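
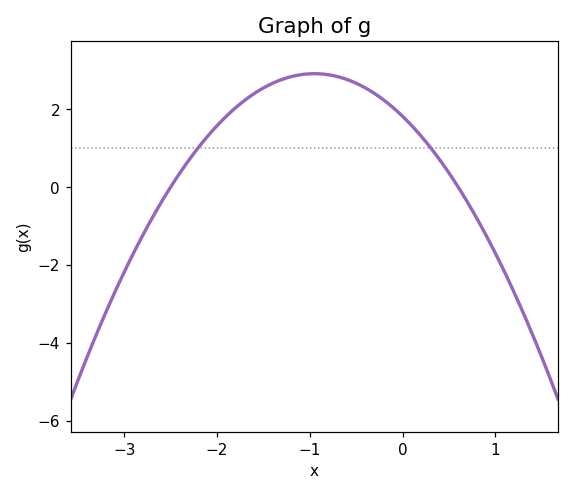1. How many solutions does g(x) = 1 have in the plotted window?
2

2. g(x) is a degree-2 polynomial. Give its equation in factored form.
y = -1.21(x + 2.5)(x - 0.6)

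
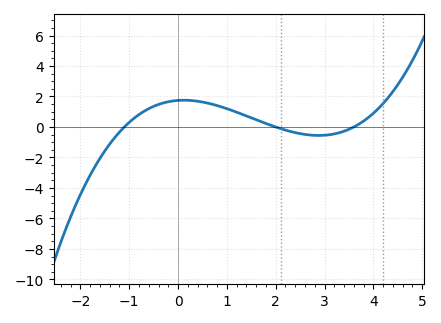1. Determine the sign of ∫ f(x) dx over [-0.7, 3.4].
positive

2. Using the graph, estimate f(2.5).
-0.4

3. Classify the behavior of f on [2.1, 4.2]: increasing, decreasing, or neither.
neither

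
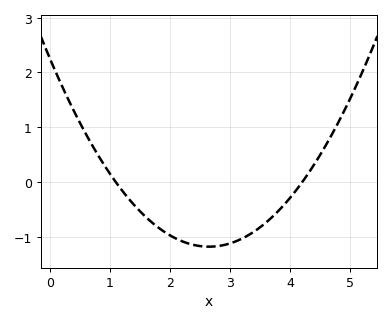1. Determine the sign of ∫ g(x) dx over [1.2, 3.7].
negative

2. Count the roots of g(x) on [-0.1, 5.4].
2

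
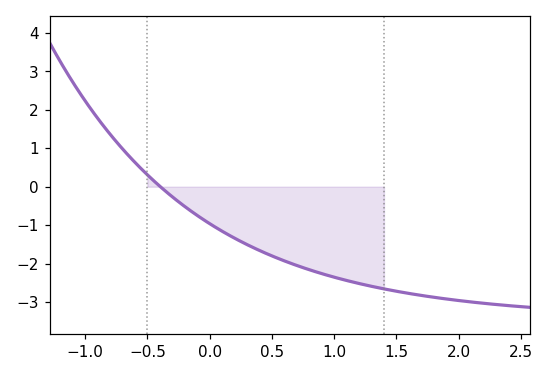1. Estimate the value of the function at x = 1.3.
-2.6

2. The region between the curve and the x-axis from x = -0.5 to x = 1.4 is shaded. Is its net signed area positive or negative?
negative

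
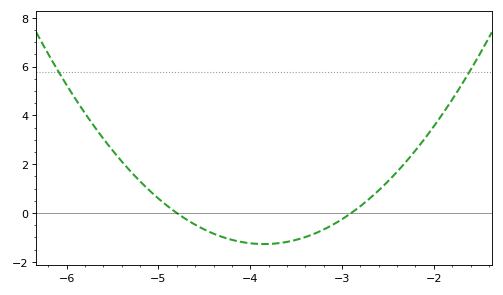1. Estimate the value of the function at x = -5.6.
3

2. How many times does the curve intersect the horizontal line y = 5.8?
2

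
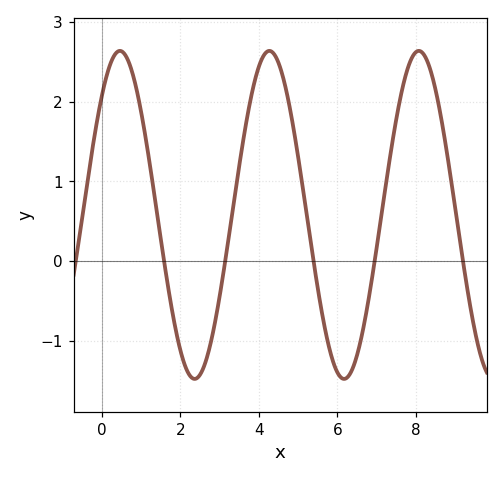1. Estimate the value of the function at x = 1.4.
0.626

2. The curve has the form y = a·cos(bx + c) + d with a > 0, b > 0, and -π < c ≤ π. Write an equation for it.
y = 2.06cos(1.65x - 0.762) + 0.58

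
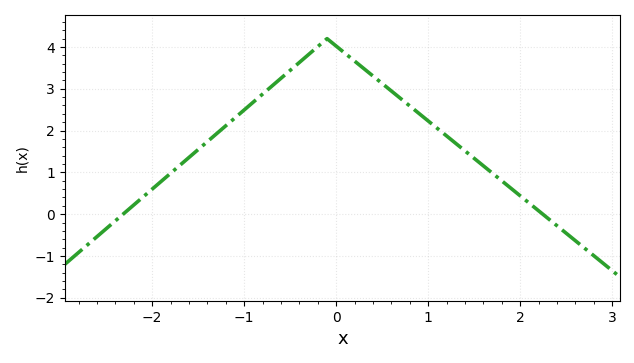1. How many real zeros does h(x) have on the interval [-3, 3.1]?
2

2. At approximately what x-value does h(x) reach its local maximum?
-0.099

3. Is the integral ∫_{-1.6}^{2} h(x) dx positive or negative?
positive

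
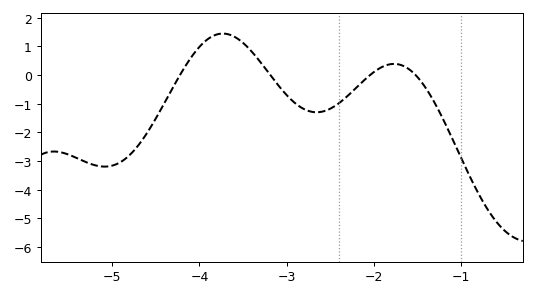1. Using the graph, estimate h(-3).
-0.7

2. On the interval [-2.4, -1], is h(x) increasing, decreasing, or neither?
neither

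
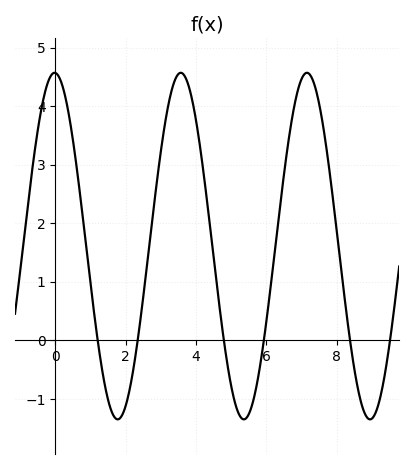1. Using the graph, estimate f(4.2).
2.94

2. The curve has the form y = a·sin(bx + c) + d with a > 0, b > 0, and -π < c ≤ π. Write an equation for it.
y = 2.96sin(1.75x + 1.61) + 1.61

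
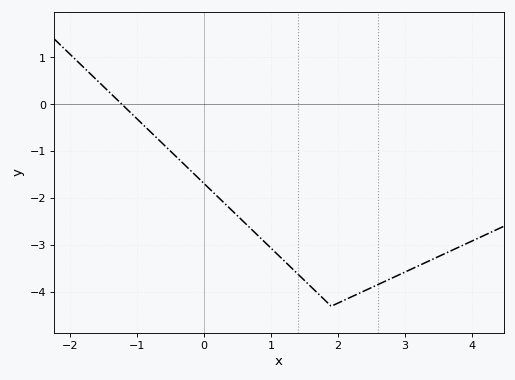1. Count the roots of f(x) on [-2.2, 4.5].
1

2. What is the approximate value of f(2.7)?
-3.77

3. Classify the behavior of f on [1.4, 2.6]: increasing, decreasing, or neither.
neither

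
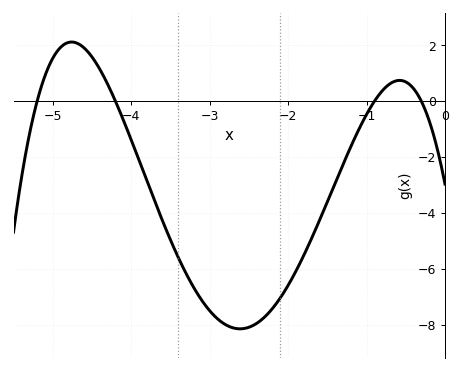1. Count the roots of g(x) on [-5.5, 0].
4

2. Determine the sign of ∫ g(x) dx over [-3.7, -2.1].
negative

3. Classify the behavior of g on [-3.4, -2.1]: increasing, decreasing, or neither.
neither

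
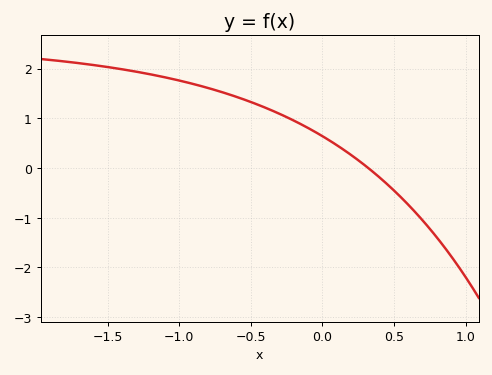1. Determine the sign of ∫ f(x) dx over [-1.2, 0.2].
positive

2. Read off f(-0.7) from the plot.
1.5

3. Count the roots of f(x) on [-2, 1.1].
1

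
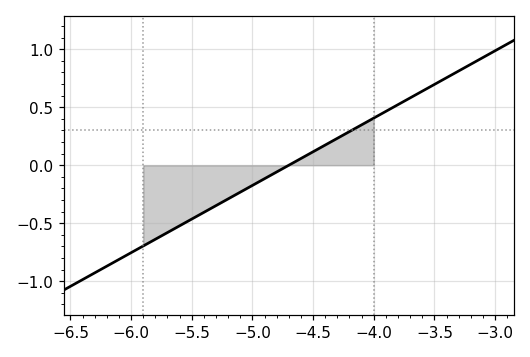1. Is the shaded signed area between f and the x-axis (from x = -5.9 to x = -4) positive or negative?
negative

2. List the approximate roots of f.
-4.7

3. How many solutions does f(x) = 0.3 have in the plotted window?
1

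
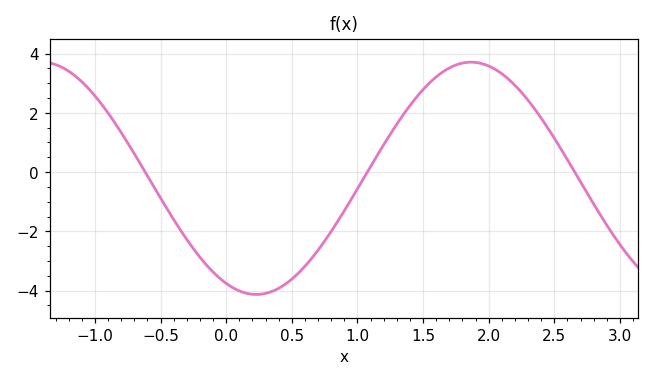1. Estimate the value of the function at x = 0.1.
-4.01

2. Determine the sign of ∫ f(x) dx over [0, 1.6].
negative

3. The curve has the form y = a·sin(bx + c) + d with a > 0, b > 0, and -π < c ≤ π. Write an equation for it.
y = 3.92sin(1.92x - 2.01) - 0.21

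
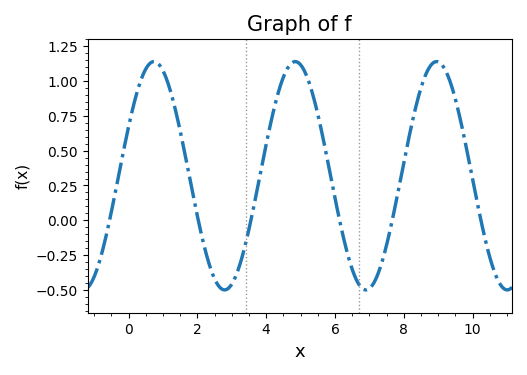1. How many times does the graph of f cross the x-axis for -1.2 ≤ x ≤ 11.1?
6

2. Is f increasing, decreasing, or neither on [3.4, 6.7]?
neither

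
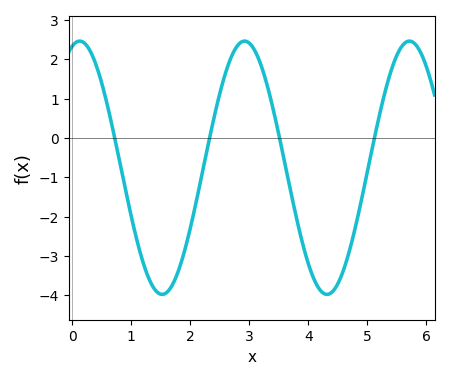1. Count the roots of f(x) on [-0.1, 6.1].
4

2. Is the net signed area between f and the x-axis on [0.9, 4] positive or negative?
negative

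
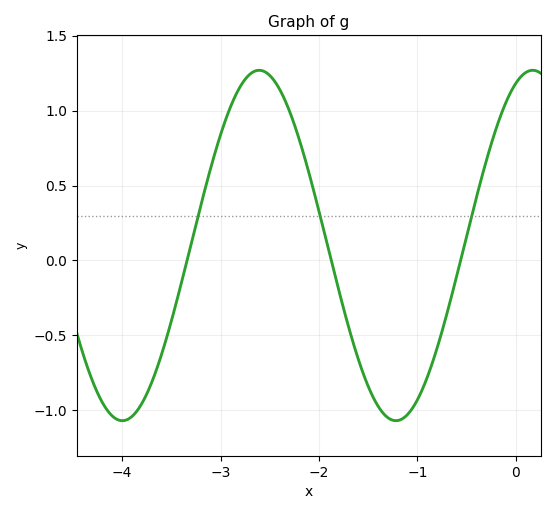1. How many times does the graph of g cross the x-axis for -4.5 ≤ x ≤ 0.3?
3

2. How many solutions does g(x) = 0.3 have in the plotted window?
3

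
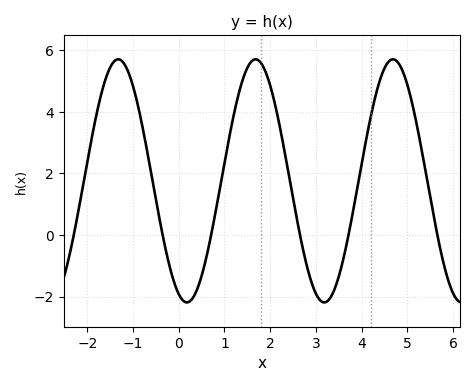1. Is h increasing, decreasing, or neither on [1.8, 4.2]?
neither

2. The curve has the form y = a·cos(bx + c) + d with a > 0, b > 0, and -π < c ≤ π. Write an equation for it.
y = 3.95cos(2.09x + 2.77) + 1.76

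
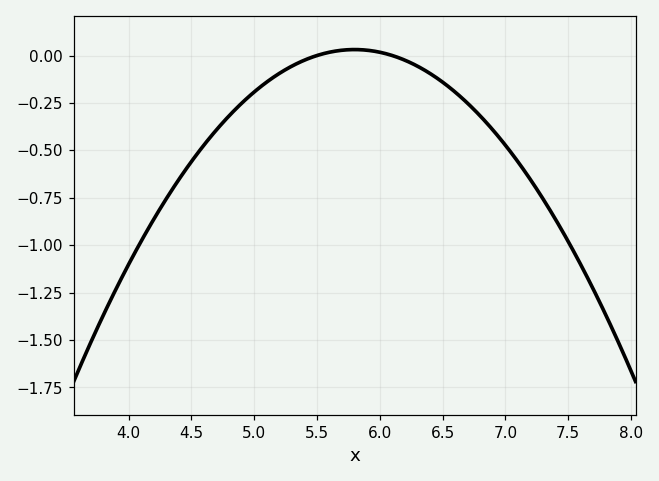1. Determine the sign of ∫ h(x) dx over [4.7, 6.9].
negative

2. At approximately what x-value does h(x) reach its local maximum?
5.8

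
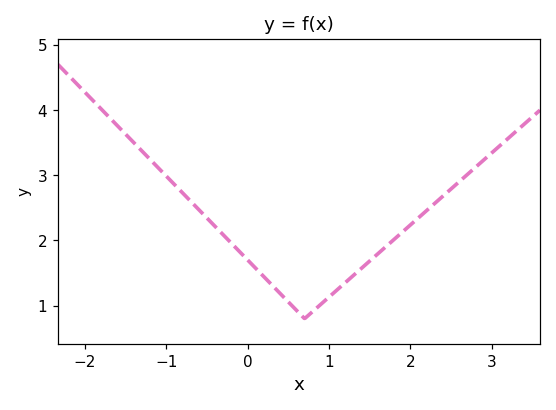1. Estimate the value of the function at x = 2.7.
3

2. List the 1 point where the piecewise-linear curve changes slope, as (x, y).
(0.7, 0.8)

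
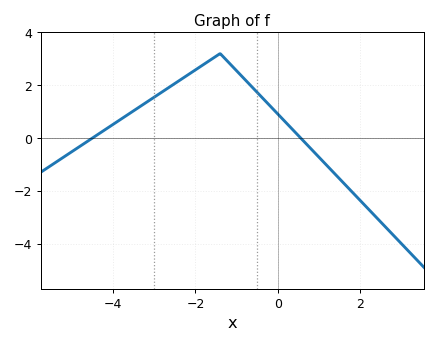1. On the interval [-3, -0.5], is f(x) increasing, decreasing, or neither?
neither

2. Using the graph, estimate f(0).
0.909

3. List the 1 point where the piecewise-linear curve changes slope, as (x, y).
(-1.4, 3.2)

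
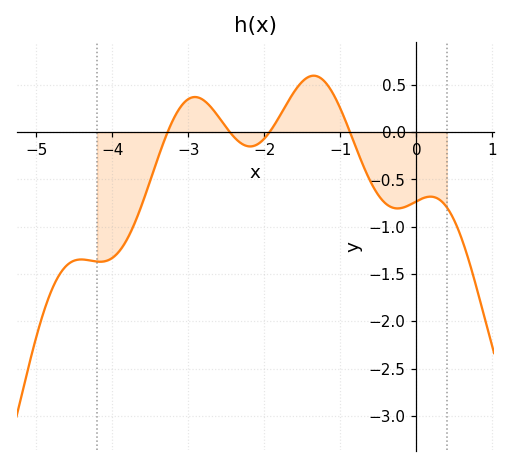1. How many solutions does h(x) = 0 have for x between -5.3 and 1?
4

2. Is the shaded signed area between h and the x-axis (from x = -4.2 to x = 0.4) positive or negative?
negative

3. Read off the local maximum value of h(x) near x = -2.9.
0.372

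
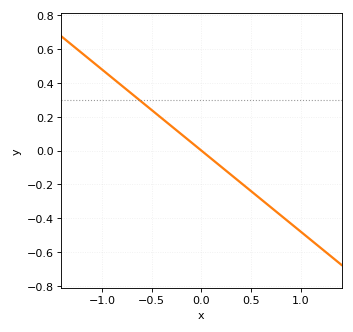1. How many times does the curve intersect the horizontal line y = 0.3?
1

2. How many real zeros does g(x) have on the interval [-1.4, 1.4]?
1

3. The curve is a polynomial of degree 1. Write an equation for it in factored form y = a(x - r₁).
y = -0.48(x - 0)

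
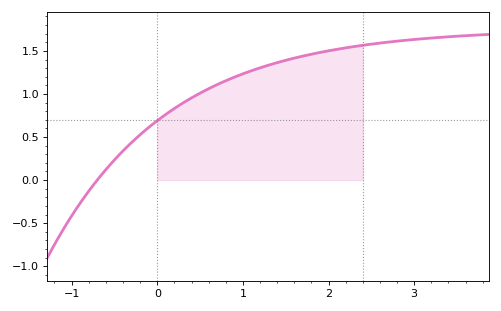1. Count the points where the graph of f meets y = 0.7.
1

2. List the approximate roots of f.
-0.701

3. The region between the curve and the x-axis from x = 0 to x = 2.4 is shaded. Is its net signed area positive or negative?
positive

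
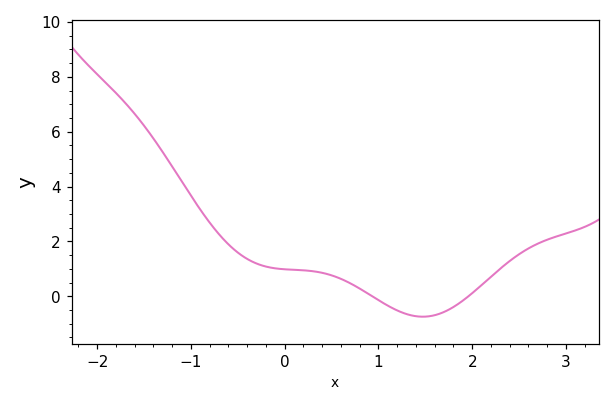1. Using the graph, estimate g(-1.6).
6.6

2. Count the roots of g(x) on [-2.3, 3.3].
2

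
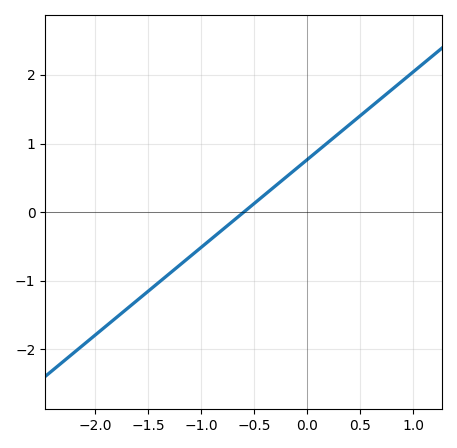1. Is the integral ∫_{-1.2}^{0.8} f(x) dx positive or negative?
positive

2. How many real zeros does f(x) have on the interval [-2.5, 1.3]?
1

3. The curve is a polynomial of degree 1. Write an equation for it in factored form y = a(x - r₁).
y = 1.28(x + 0.6)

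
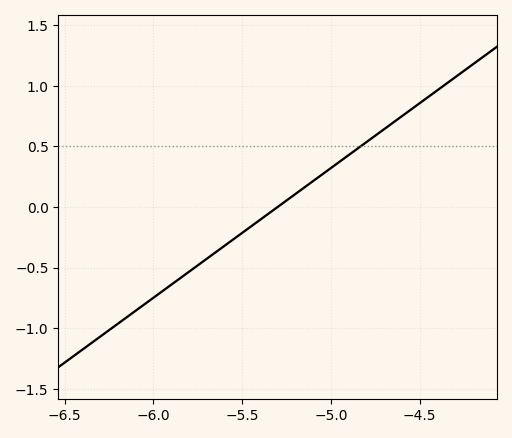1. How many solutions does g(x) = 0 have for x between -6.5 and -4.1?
1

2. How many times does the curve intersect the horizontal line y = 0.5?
1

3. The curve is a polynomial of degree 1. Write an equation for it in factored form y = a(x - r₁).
y = 1.07(x + 5.3)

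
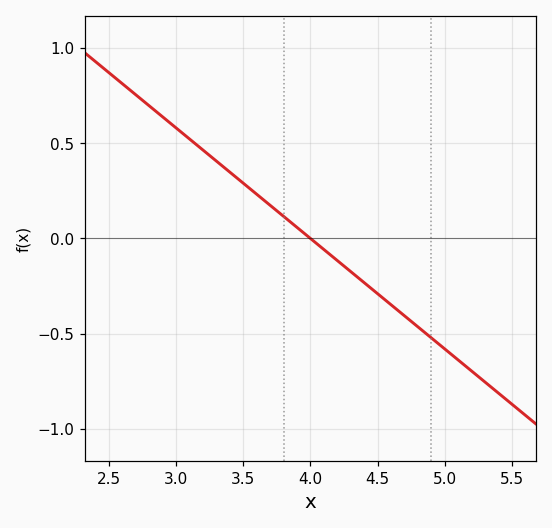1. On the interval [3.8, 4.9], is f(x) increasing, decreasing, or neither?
decreasing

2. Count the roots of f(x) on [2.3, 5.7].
1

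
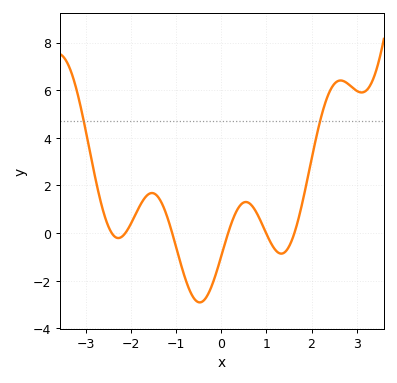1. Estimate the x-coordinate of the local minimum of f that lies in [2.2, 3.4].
3.11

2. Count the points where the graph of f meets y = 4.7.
2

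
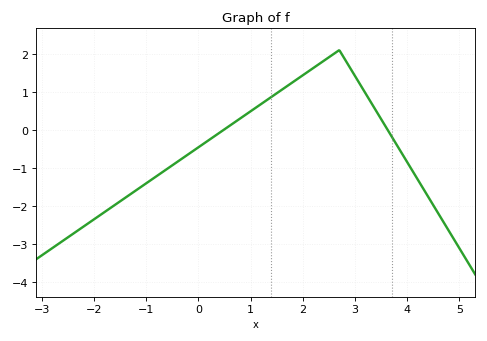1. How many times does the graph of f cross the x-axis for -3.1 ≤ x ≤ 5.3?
2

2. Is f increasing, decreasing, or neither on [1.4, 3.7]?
neither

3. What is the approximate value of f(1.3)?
0.8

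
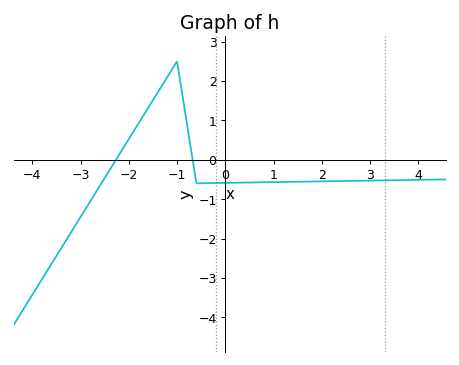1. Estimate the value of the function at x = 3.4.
-0.5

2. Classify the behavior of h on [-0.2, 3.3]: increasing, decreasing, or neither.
increasing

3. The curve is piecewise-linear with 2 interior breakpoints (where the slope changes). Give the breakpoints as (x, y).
(-1, 2.5); (-0.6, -0.6)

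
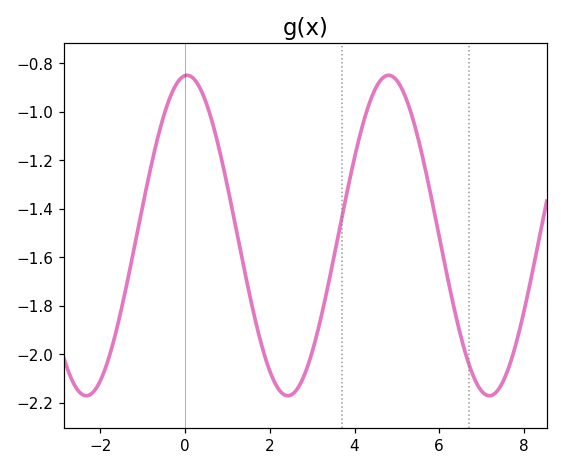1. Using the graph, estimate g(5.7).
-1.26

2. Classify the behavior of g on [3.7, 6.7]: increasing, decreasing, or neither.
neither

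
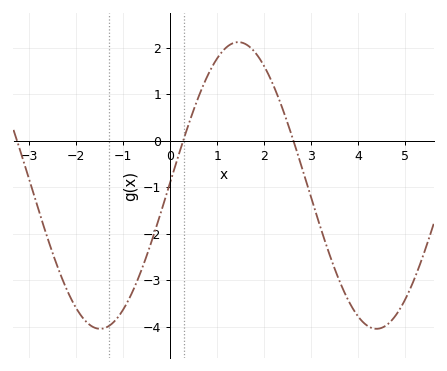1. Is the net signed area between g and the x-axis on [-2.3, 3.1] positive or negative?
negative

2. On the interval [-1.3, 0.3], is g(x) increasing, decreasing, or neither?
increasing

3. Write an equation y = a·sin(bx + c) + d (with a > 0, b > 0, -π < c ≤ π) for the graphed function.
y = 3.08sin(1.07x + 0.02) - 0.96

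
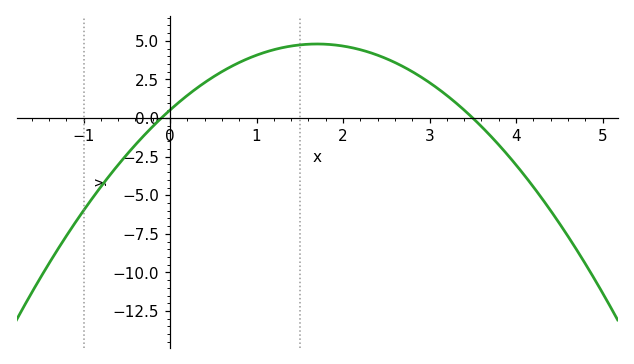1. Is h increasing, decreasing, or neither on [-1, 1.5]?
increasing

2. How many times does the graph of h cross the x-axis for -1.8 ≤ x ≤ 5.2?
2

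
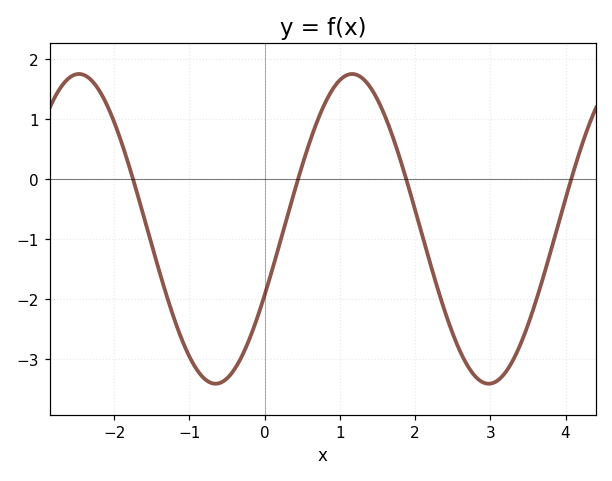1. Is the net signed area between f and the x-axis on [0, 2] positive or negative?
positive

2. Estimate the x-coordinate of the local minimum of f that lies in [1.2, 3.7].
2.98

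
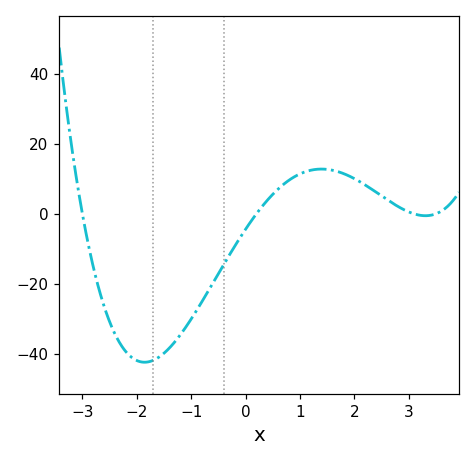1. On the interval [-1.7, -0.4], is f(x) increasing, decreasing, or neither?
increasing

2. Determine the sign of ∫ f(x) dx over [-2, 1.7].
negative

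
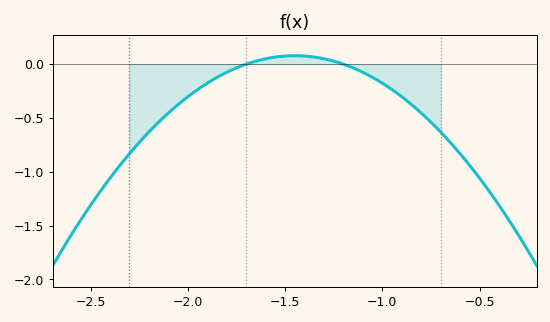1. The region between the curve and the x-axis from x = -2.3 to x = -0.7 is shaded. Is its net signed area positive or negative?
negative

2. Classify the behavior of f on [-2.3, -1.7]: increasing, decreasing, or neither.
increasing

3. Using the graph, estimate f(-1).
-0.176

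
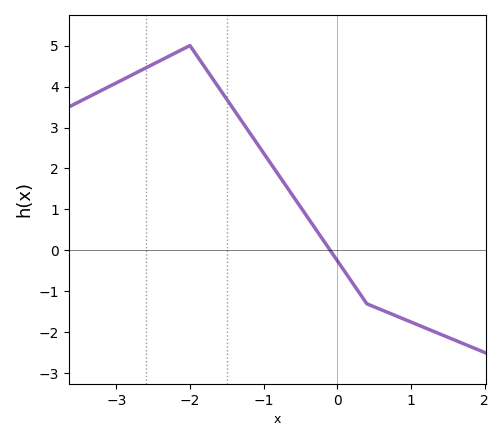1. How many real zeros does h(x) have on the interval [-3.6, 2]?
1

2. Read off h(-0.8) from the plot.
1.8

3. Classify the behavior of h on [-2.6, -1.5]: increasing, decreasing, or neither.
neither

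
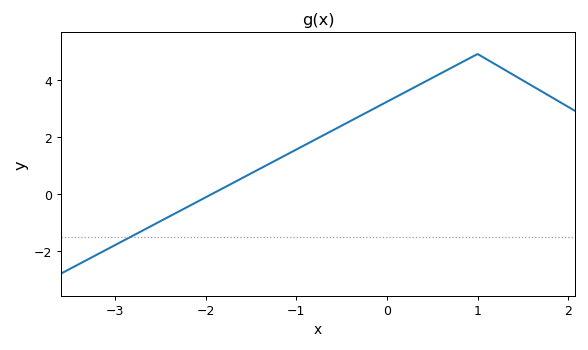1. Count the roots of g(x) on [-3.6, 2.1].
1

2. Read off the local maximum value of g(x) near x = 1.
4.8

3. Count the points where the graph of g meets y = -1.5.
1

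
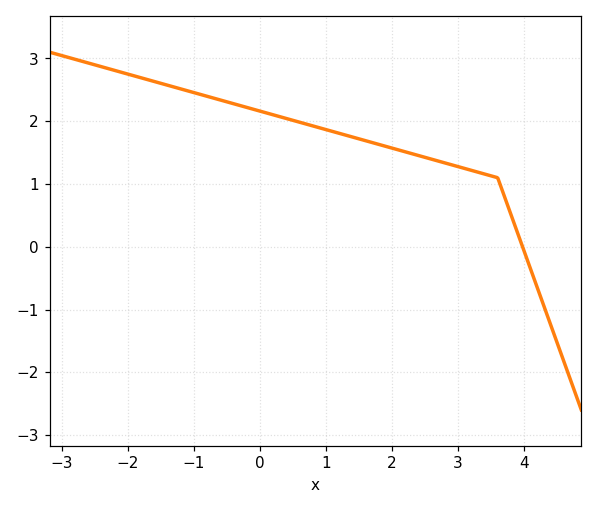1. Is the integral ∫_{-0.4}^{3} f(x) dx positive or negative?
positive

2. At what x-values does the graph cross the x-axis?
4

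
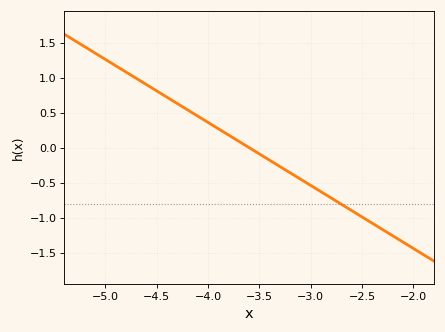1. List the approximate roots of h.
-3.6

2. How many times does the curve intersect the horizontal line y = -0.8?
1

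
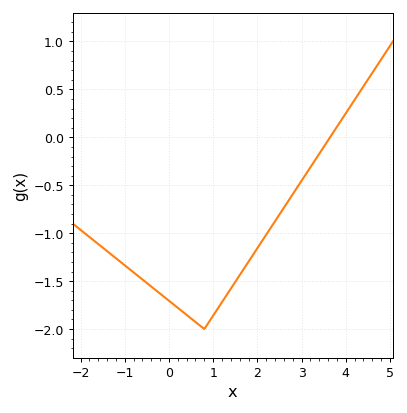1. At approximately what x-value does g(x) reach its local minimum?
0.8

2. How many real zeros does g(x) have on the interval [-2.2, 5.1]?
1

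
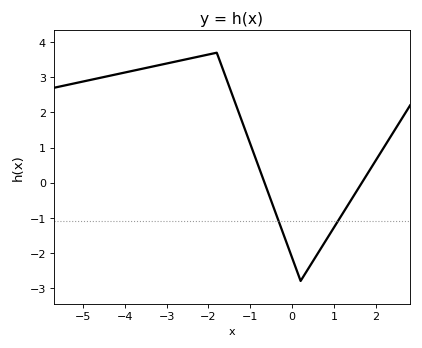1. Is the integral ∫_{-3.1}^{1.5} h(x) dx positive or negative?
positive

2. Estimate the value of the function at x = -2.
3.65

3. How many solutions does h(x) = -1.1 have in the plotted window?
2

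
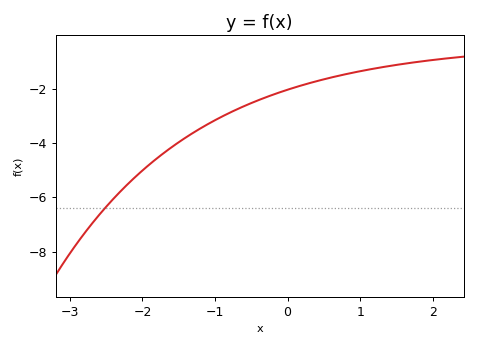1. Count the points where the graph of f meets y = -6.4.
1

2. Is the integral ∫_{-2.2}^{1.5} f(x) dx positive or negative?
negative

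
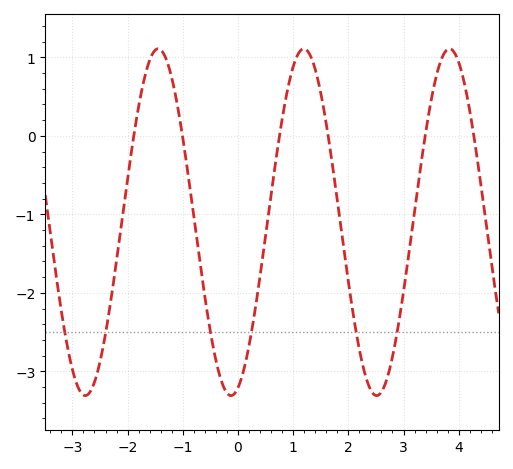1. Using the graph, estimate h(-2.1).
-1.1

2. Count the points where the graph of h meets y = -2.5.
6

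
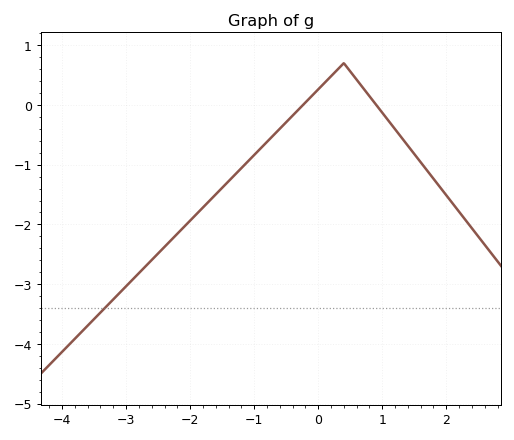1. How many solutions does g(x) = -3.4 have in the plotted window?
1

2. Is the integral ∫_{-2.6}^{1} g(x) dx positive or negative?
negative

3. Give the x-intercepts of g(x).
-0.2, 0.9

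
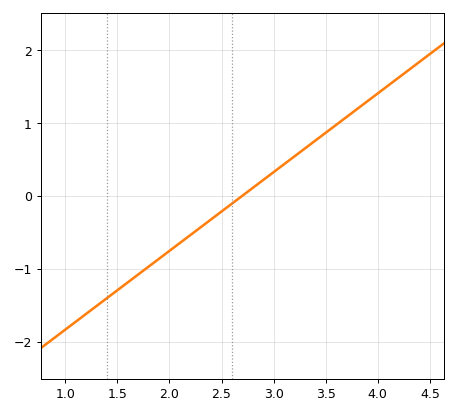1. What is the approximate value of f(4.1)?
1.5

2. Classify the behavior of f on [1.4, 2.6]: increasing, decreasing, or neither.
increasing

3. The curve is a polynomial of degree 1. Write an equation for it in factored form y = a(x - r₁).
y = 1.08(x - 2.7)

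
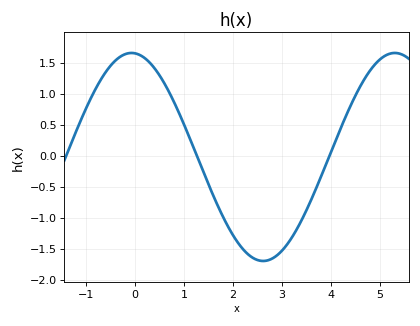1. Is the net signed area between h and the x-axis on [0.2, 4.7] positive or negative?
negative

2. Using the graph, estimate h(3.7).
-0.5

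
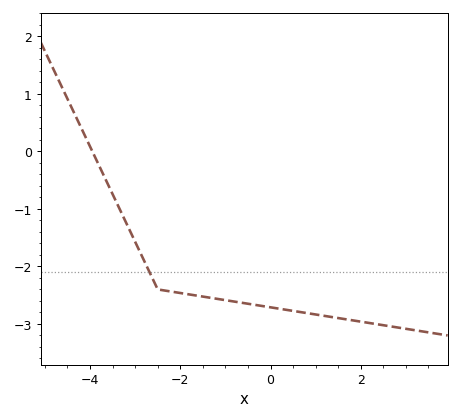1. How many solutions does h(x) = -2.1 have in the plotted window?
1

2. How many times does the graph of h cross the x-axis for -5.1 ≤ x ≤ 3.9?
1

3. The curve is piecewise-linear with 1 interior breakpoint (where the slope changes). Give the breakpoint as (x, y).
(-2.5, -2.4)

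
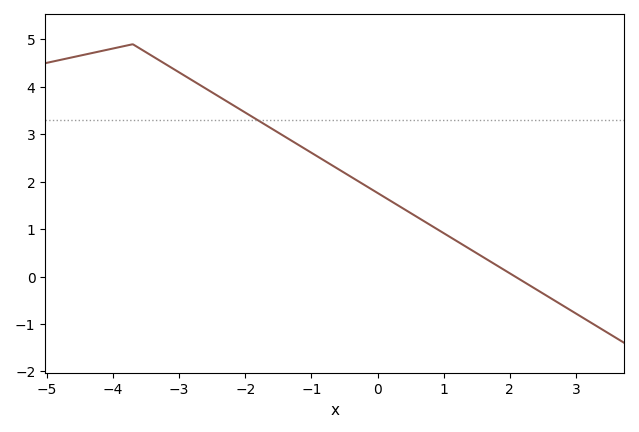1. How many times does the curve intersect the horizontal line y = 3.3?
1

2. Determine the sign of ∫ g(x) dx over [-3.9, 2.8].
positive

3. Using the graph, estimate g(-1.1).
2.7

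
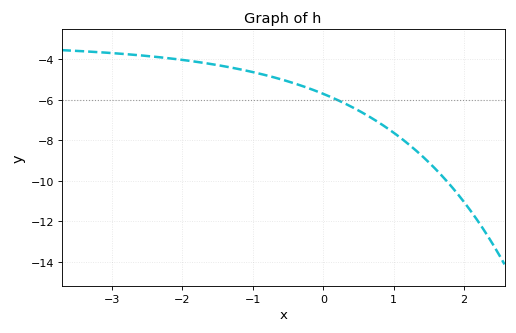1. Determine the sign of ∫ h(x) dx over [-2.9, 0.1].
negative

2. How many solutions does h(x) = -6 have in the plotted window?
1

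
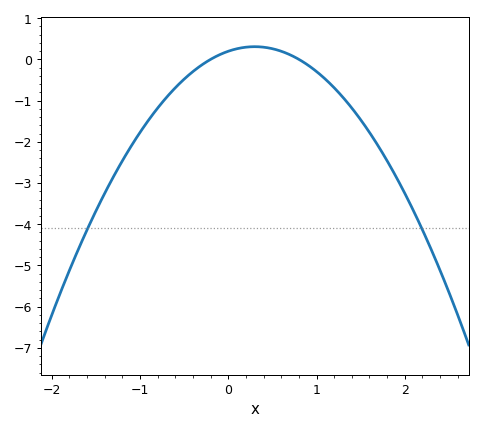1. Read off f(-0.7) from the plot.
-0.922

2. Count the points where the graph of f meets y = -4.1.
2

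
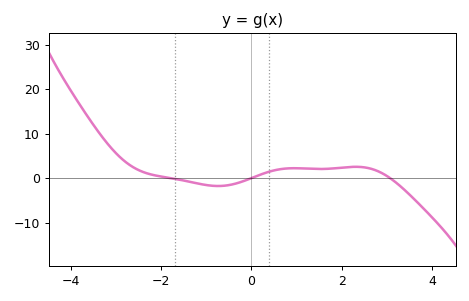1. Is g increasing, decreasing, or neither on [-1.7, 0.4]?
neither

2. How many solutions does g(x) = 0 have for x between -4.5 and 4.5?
3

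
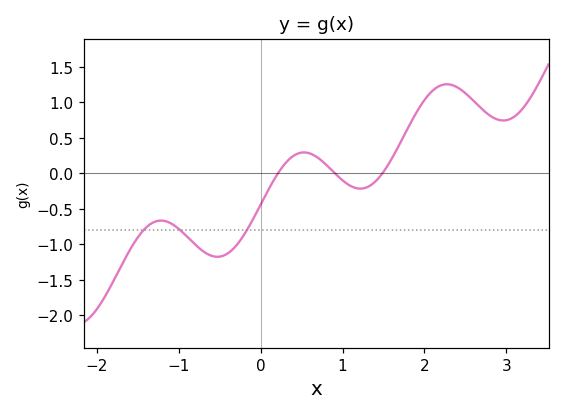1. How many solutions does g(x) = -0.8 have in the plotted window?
3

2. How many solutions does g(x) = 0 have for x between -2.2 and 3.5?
3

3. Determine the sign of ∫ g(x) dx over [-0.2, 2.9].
positive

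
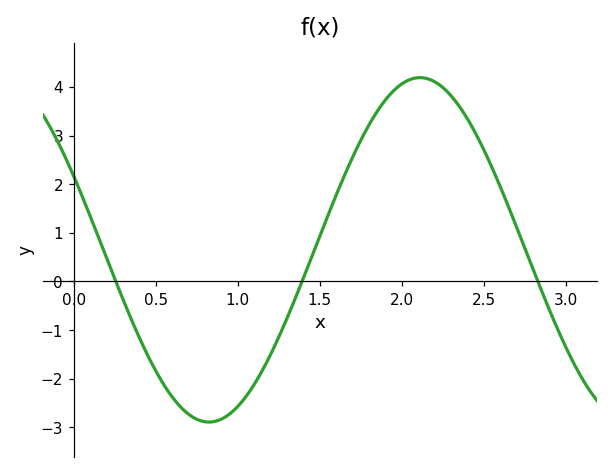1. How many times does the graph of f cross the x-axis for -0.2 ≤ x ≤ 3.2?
3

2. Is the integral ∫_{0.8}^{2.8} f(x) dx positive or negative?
positive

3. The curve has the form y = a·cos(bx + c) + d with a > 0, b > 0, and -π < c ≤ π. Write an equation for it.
y = 3.54cos(2.44x + 1.13) + 0.65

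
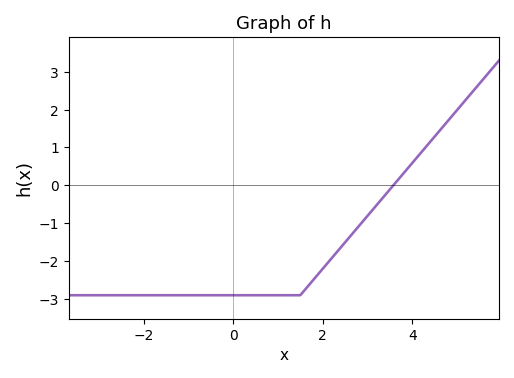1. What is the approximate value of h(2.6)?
-1.36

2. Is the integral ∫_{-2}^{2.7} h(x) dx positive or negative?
negative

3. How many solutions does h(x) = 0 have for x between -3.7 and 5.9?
1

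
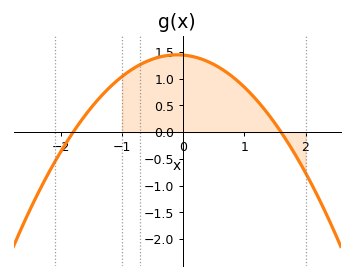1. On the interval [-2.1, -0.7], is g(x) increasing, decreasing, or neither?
increasing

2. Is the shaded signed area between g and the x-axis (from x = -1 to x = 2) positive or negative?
positive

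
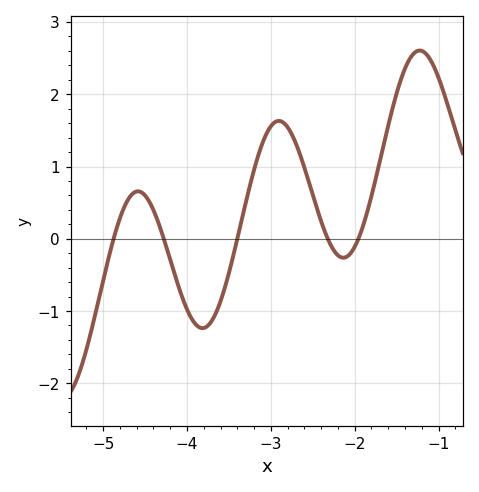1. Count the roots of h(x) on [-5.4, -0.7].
5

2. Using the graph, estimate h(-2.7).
1.3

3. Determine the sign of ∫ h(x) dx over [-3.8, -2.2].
positive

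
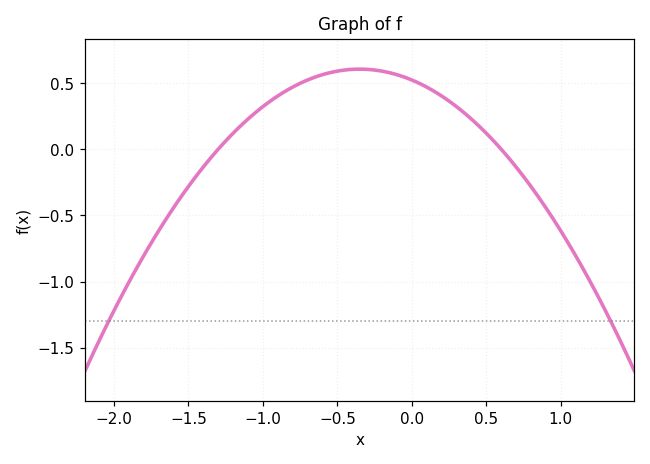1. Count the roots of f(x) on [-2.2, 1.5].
2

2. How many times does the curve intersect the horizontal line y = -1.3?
2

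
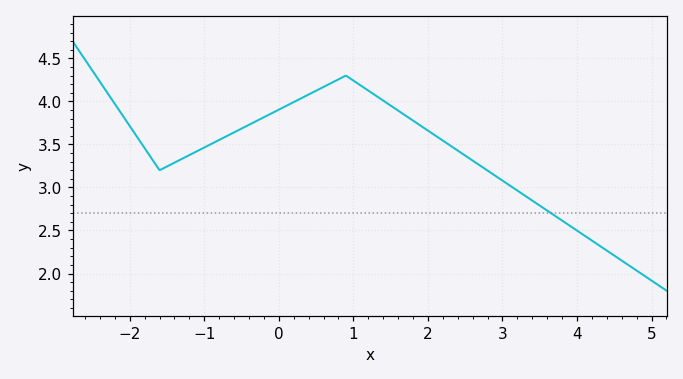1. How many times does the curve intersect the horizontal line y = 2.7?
1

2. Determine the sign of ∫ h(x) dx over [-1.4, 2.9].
positive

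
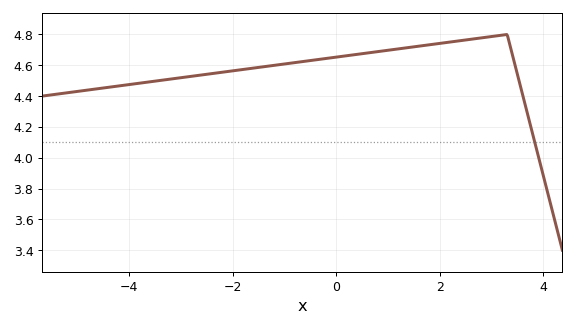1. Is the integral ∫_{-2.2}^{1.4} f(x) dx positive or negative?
positive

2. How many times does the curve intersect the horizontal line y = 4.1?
1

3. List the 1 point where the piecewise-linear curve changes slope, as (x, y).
(3.3, 4.8)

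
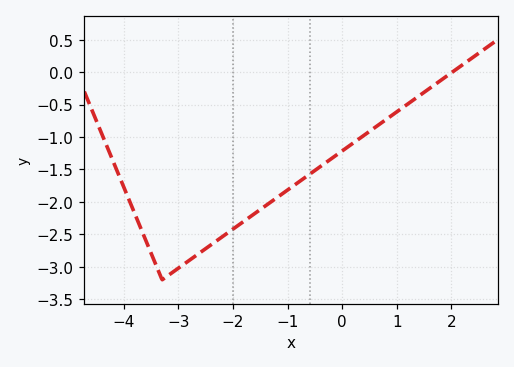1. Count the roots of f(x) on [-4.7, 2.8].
1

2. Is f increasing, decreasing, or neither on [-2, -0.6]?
increasing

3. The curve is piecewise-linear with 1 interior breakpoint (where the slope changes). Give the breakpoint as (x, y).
(-3.3, -3.2)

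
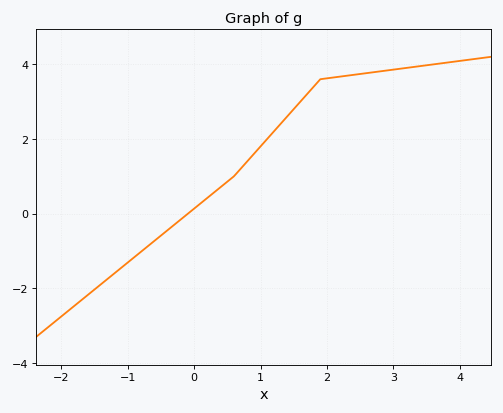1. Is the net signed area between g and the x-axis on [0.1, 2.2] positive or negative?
positive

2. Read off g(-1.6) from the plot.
-2.2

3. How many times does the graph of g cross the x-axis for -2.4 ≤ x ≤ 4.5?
1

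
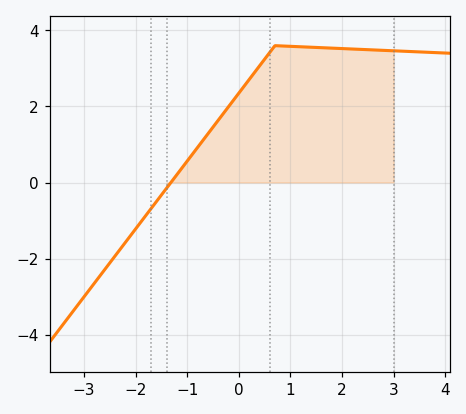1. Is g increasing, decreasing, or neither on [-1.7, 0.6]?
increasing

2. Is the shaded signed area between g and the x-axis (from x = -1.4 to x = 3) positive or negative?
positive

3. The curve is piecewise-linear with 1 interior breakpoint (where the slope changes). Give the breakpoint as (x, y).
(0.7, 3.6)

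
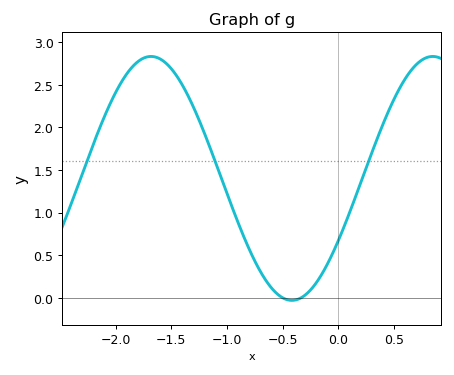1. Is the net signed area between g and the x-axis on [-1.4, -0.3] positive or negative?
positive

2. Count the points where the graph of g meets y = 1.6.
3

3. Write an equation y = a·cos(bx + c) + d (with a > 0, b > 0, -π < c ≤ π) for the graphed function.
y = 1.43cos(2.5x - 2.1) + 1.4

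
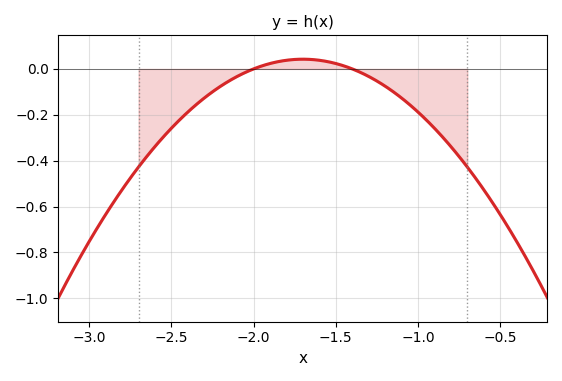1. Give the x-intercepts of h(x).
-2, -1.4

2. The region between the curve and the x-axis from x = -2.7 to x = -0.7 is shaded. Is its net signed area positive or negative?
negative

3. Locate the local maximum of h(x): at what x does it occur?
-1.7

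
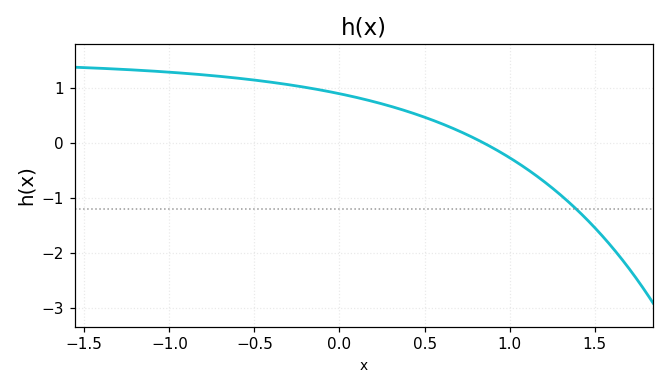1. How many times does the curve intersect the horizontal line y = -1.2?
1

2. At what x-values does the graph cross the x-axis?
0.85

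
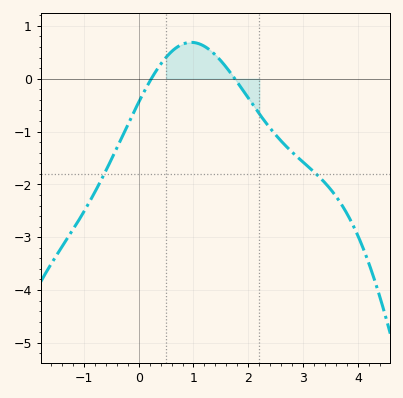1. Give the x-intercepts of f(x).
0.2, 1.8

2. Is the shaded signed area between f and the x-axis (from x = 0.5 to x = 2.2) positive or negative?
positive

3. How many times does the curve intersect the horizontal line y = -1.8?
2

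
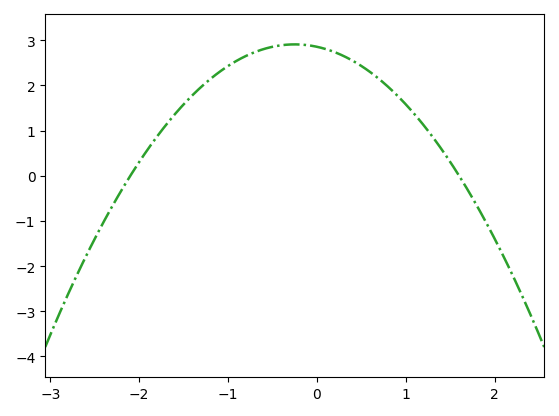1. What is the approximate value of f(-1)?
2.43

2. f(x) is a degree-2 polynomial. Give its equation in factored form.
y = -0.85(x + 2.1)(x - 1.6)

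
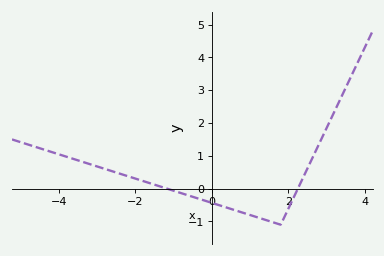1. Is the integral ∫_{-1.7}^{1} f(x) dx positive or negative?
negative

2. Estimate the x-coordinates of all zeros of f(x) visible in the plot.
-1.2, 2.2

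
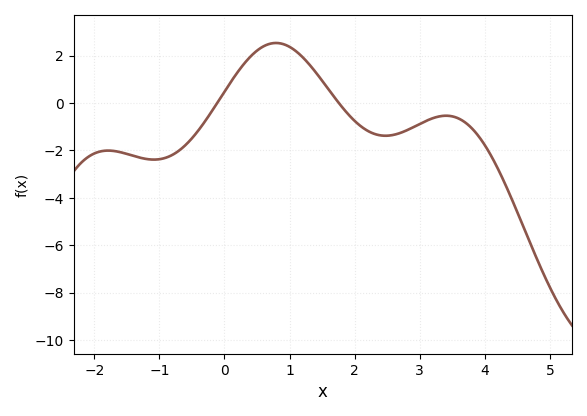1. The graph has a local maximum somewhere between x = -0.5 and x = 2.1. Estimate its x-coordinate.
0.8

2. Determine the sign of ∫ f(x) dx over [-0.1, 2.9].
positive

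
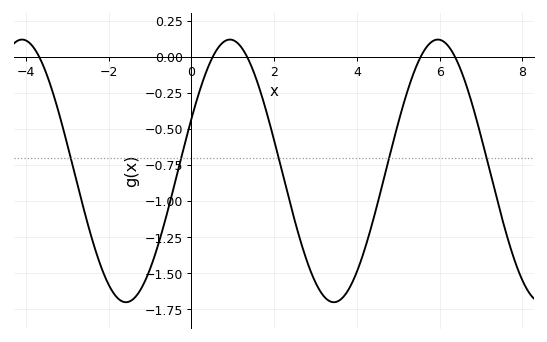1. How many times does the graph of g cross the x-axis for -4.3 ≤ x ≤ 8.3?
5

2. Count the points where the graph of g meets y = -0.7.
5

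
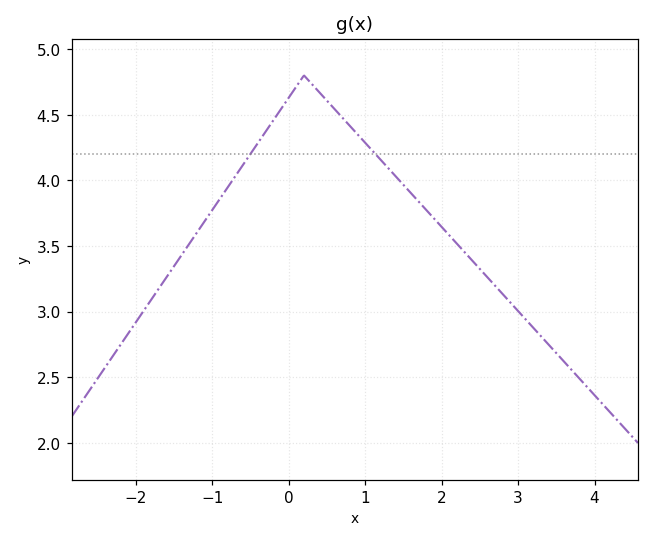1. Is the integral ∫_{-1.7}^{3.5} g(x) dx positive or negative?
positive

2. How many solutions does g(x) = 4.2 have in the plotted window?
2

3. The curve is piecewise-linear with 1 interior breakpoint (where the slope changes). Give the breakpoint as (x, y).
(0.2, 4.8)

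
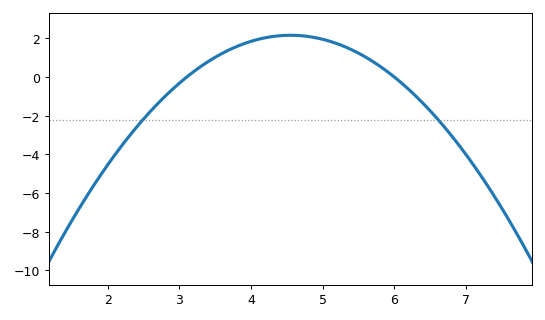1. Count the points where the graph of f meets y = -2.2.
2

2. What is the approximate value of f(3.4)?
0.803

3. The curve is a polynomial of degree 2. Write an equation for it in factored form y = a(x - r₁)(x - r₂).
y = -1.03(x - 3.1)(x - 6)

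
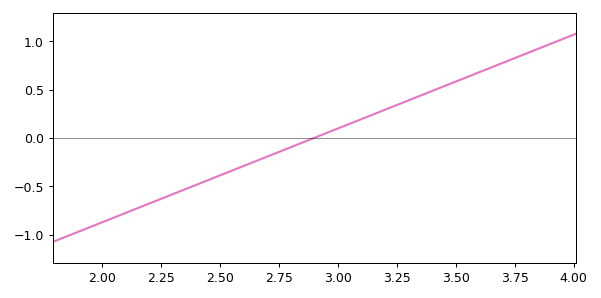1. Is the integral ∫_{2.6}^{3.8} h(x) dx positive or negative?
positive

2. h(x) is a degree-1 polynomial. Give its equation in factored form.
y = 0.97(x - 2.9)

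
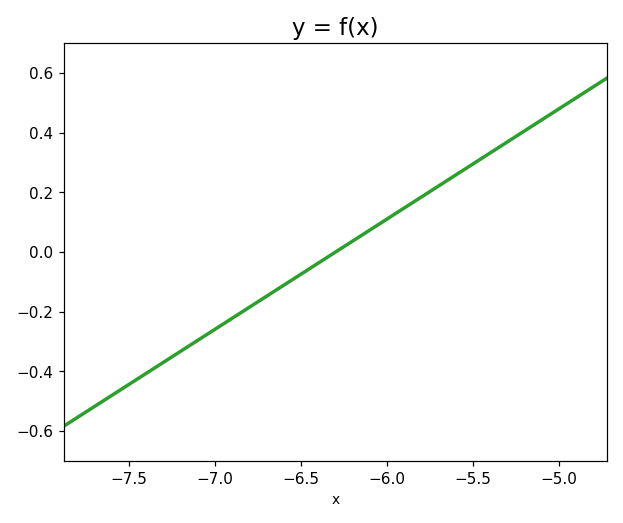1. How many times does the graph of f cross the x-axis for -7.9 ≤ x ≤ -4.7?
1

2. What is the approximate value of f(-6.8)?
-0.18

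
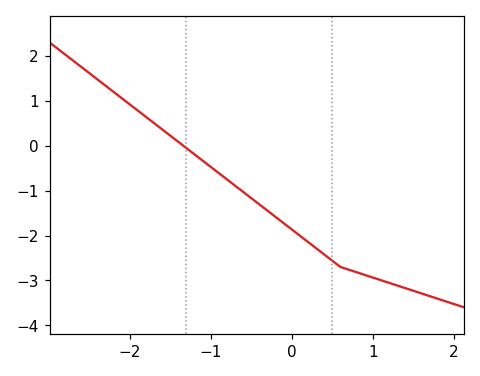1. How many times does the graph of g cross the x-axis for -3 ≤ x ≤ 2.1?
1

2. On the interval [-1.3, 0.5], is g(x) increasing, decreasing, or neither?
decreasing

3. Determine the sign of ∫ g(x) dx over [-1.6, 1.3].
negative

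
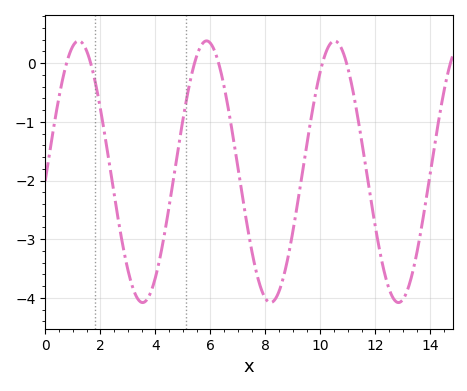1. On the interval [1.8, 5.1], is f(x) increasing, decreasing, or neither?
neither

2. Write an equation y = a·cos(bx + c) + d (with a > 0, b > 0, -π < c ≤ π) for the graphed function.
y = 2.23cos(1.35x - 1.63) - 1.85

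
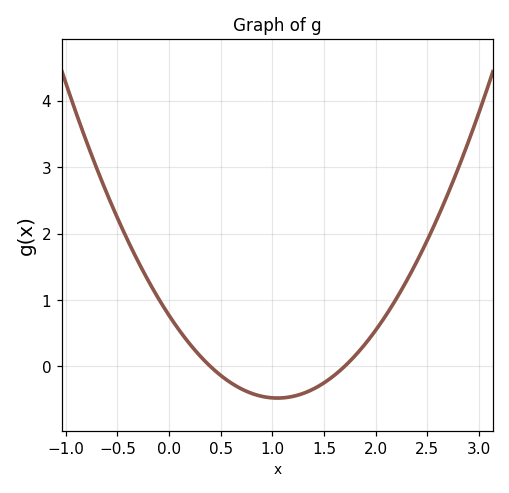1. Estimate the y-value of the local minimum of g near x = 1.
-0.5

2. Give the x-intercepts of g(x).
0.4, 1.7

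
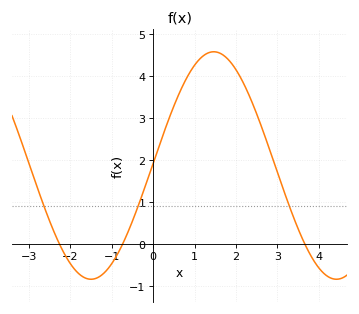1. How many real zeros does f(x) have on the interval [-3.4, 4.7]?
3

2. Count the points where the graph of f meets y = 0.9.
3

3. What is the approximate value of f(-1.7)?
-0.8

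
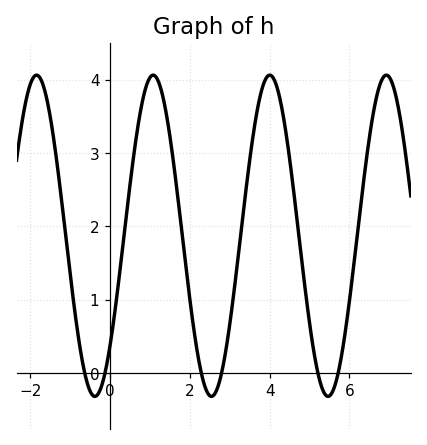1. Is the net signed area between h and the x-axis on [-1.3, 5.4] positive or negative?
positive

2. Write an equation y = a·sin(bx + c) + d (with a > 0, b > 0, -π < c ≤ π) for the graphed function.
y = 2.19sin(2.1x - 0.75) + 1.87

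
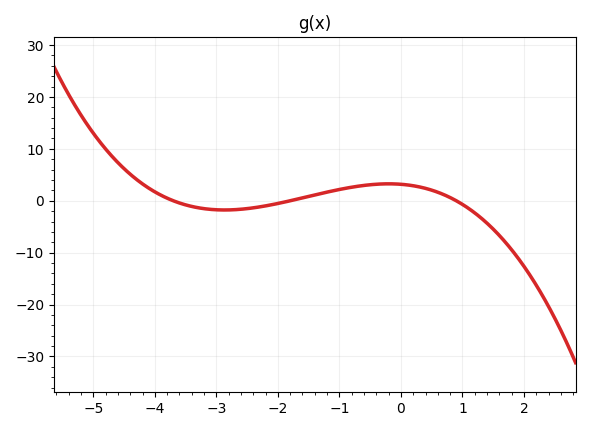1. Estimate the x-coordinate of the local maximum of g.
-0.2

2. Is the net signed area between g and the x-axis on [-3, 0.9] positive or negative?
positive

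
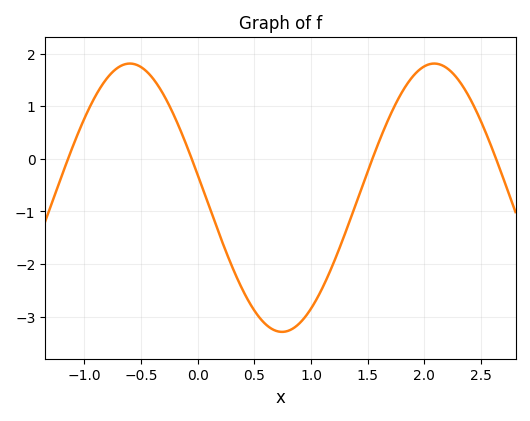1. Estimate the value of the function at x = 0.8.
-3.3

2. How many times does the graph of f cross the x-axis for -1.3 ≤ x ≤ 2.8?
4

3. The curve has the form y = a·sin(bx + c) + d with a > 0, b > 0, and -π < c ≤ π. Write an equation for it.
y = 2.55sin(2.3x + 3) - 0.74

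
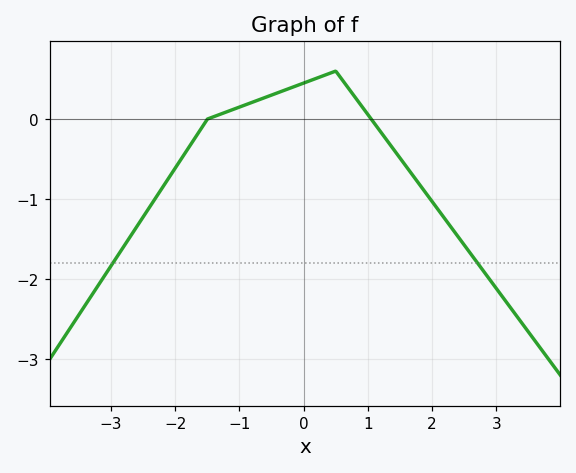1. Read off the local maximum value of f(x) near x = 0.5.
0.6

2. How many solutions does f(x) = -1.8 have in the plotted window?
2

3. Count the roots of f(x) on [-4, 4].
2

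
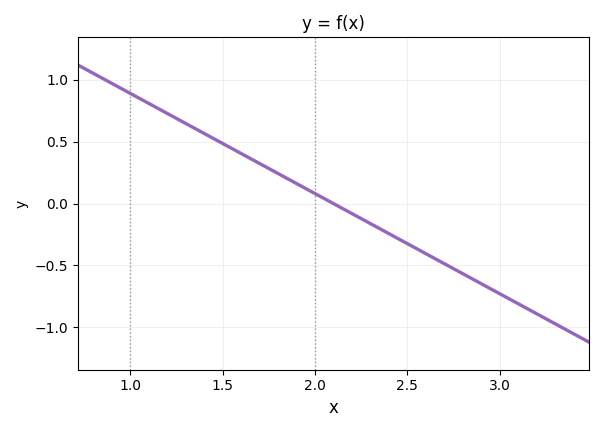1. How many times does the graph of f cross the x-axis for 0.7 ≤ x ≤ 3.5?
1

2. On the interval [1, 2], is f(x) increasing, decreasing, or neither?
decreasing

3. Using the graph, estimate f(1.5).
0.486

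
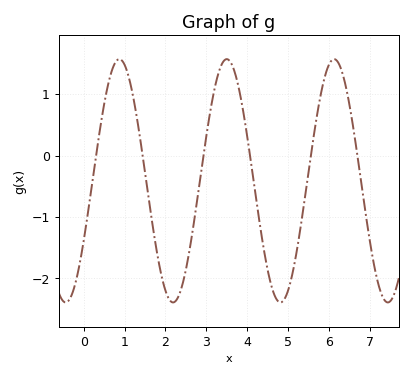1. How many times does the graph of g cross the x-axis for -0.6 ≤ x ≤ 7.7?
6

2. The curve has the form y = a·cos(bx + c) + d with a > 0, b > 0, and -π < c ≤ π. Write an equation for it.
y = 1.98cos(2.39x - 2.08) - 0.41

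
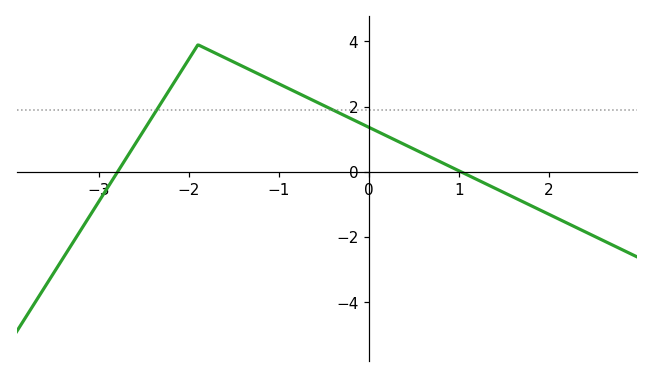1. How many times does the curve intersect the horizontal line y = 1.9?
2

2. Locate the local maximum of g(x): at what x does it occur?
-1.9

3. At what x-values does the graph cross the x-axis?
-2.79, 1.02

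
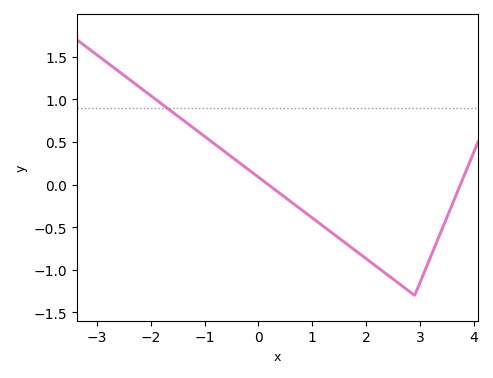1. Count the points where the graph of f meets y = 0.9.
1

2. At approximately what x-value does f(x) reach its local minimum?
2.9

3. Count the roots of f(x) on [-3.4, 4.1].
2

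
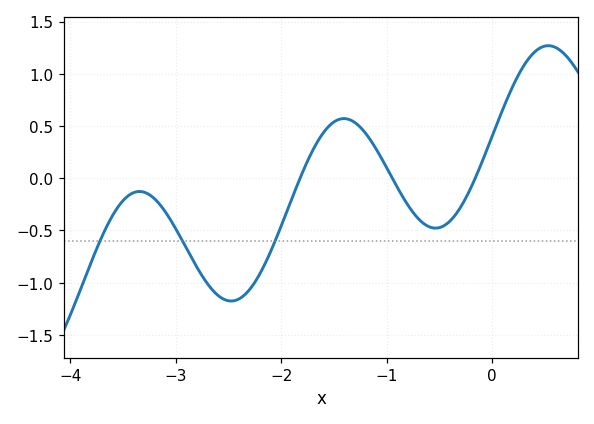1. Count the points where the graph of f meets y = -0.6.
3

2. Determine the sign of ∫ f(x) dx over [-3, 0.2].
negative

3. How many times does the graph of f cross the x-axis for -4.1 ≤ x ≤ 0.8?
3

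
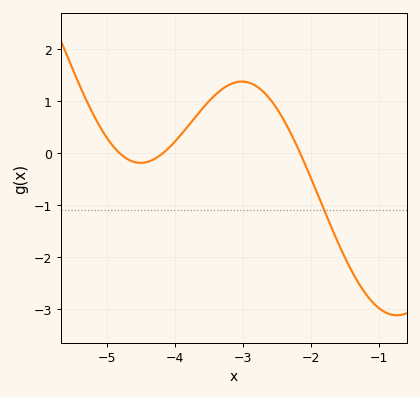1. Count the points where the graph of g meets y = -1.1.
1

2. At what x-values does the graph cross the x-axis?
-4.81, -4.18, -2.16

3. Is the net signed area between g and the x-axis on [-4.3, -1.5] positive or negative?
positive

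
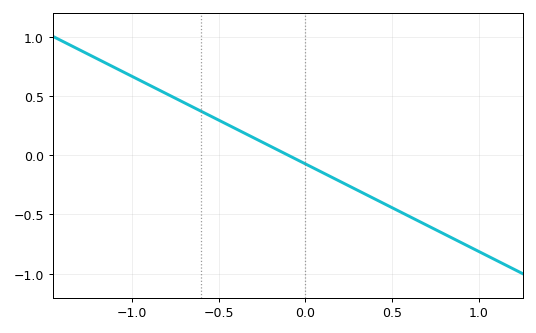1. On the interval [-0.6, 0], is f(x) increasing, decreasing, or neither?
decreasing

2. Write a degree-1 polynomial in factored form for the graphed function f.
y = -0.74(x + 0.1)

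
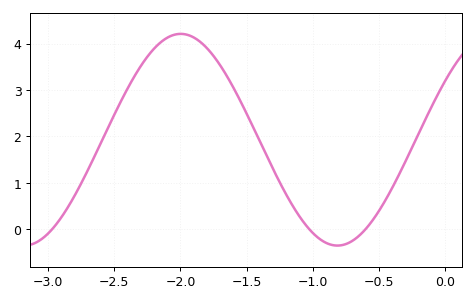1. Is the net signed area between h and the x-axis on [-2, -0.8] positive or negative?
positive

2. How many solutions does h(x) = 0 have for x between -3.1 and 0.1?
3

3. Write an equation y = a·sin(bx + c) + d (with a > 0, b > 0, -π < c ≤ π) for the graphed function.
y = 2.28sin(2.6x + 0.58) + 1.93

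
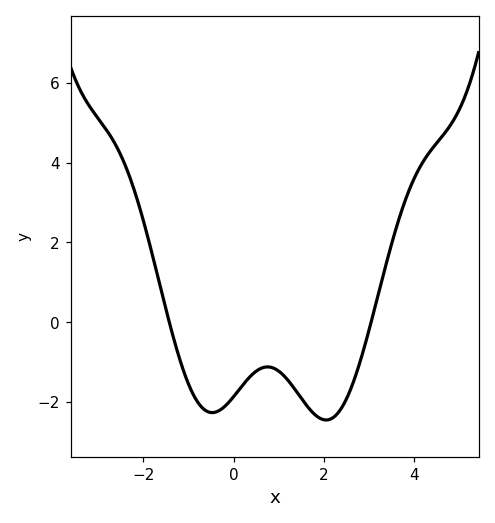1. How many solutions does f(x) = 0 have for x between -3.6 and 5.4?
2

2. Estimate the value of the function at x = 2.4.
-2.2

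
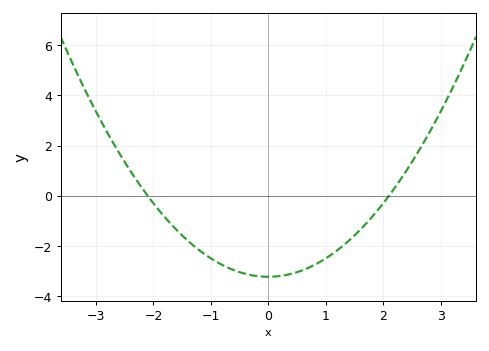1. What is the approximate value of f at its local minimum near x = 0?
-3.22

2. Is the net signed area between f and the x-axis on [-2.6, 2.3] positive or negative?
negative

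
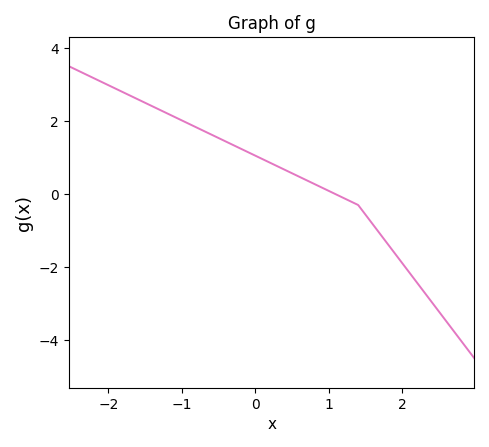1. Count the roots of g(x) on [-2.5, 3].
1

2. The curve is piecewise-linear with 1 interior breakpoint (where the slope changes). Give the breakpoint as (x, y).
(1.4, -0.3)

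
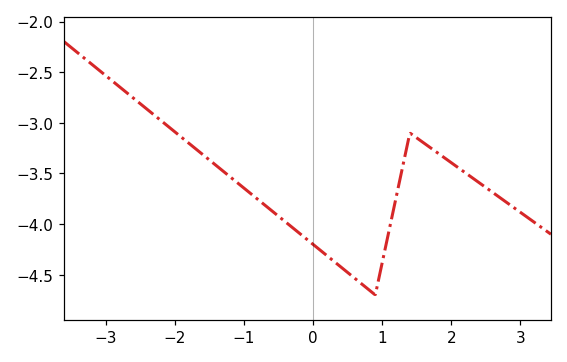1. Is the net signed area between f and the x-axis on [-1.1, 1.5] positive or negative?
negative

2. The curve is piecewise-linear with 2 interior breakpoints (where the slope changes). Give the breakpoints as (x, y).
(0.9, -4.7); (1.4, -3.1)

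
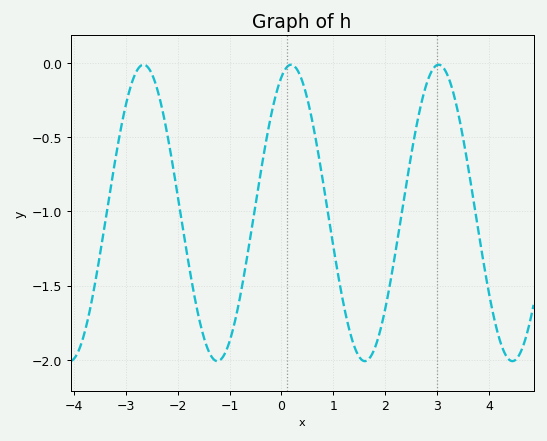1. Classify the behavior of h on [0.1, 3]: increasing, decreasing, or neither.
neither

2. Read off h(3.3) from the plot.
-0.184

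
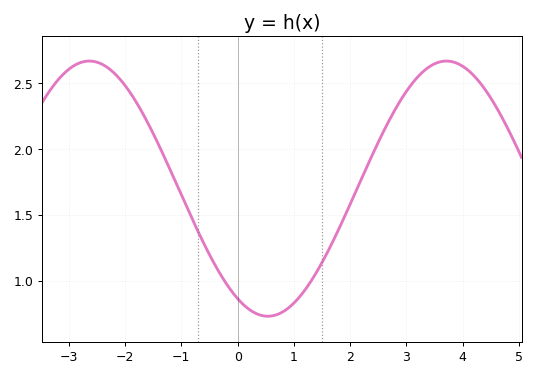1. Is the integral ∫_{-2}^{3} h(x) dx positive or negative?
positive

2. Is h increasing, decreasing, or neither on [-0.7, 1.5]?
neither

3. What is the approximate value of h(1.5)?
1.14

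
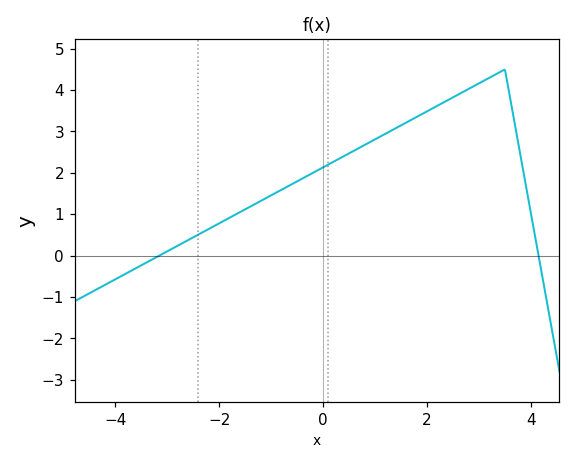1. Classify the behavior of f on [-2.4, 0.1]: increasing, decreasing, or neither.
increasing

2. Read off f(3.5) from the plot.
4.5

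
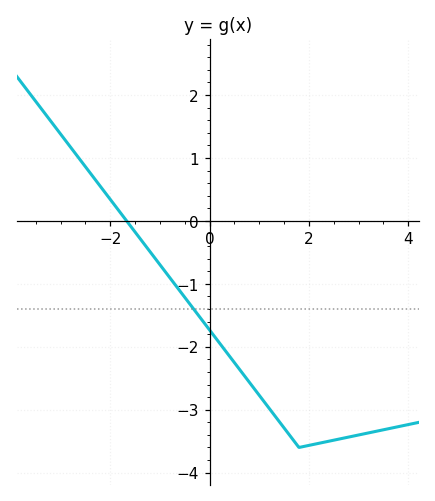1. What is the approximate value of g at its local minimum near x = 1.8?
-3.6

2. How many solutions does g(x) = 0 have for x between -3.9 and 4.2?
1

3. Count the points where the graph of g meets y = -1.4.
1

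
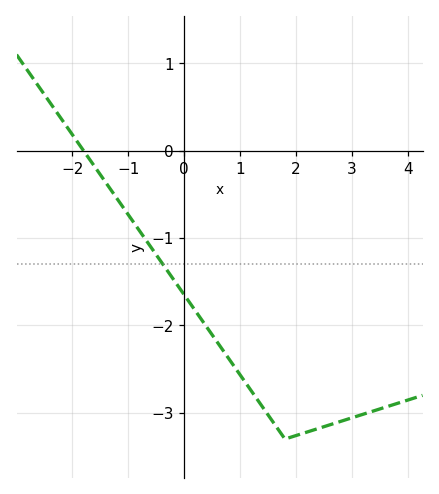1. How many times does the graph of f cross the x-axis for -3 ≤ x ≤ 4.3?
1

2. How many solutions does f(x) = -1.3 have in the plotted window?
1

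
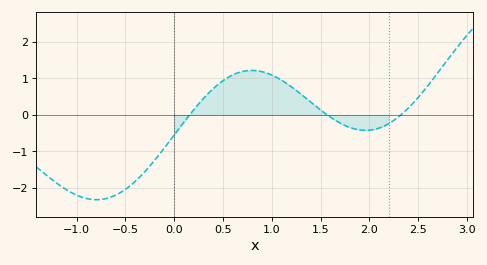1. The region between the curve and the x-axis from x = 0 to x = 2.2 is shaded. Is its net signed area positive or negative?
positive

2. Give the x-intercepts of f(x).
0.158, 1.57, 2.32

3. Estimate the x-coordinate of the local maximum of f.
0.796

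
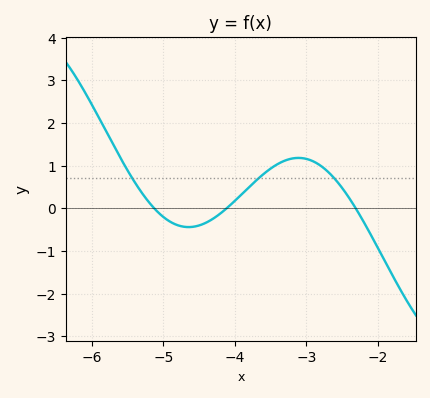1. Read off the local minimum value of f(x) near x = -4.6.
-0.442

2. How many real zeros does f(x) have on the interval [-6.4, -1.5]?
3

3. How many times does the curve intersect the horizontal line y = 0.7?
3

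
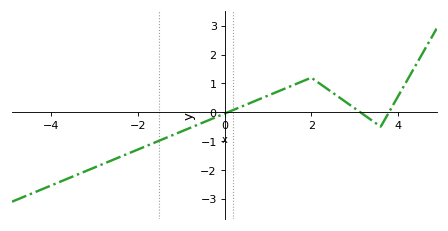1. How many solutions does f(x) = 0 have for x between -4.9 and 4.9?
3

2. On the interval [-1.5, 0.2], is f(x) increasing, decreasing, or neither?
increasing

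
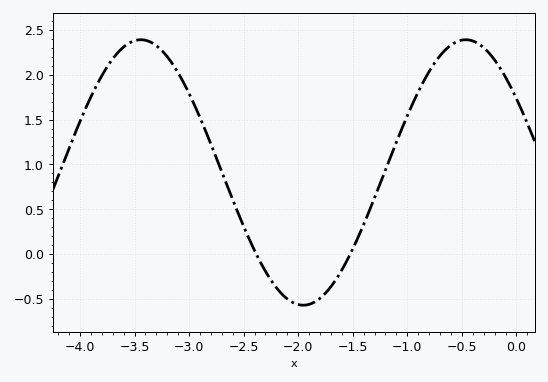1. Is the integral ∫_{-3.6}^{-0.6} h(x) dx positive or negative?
positive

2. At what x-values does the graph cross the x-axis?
-2.38, -1.52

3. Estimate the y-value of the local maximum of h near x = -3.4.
2.39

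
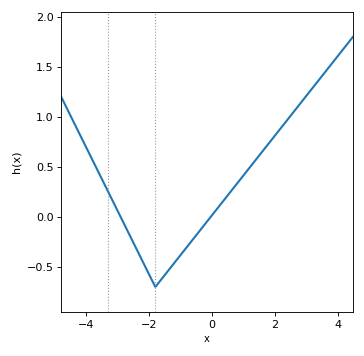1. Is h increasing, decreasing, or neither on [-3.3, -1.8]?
decreasing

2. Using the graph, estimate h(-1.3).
-0.501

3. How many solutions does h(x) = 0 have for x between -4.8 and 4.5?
2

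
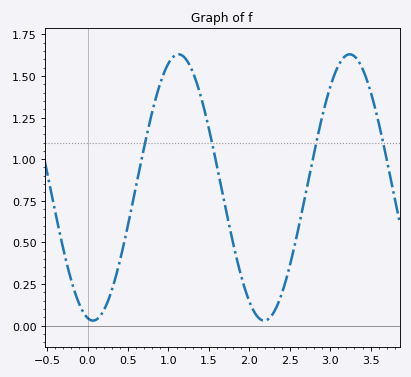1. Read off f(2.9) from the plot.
1.25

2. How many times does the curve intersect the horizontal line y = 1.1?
4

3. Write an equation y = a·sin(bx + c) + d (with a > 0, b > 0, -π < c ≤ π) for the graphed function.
y = 0.8sin(2.97x - 1.77) + 0.83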